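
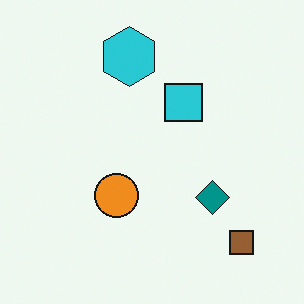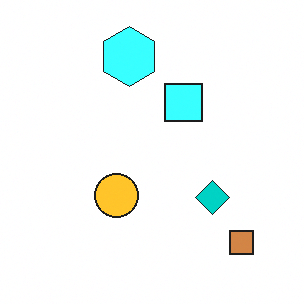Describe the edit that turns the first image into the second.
It was noticeably brightened.

Every pixel — background and shapes alike — is uniformly brightened.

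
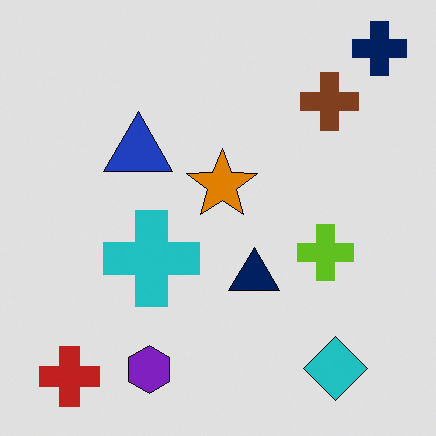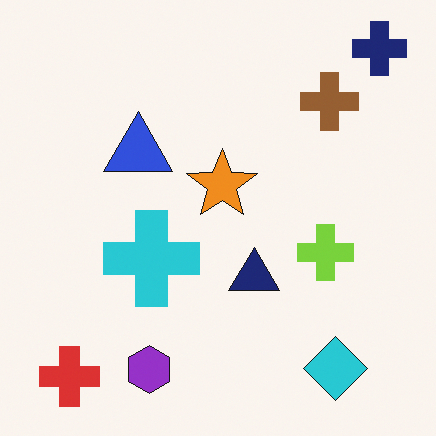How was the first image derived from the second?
The transformation is: moderately posterized.

Each flat color has snapped to a coarser quantized level — most visibly, the near-white background has dropped to a flat grey.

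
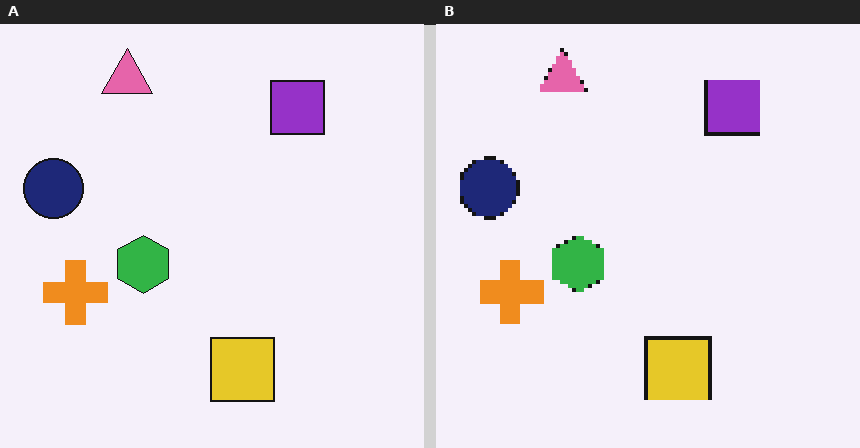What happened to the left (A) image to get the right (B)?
It was lightly pixelated (a mild mosaic effect).

Shapes are reduced to large square blocks; fine edges and outlines are lost — a downscale-then-upscale (mosaic) effect.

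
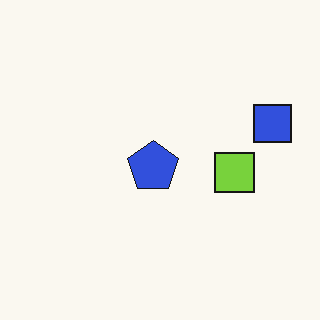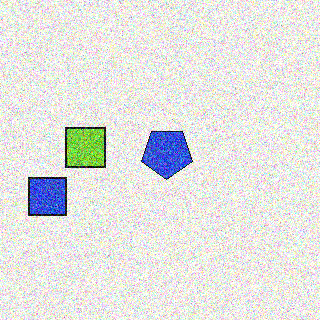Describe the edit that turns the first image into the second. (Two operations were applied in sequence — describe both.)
It was rotated 180°, then degraded with a thick layer of grain.

The blue square sits in the right of the first image and the left of the second — consistent with a whole-image 180° rotation. Random speckle covers the whole image, including the flat background.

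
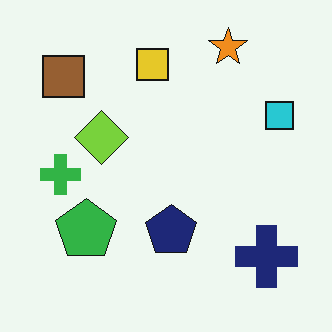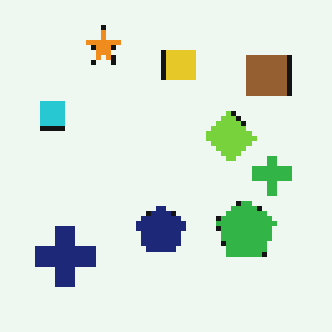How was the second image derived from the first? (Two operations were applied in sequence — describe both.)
The second image is the first flipped horizontally (left ↔ right), then lightly pixelated (a mild mosaic effect).

The cyan square is in the right of the first image and the left of the second — shapes on opposite sides of the vertical midline have swapped in a mirror flip. Shapes are reduced to large square blocks; fine edges and outlines are lost — a downscale-then-upscale (mosaic) effect.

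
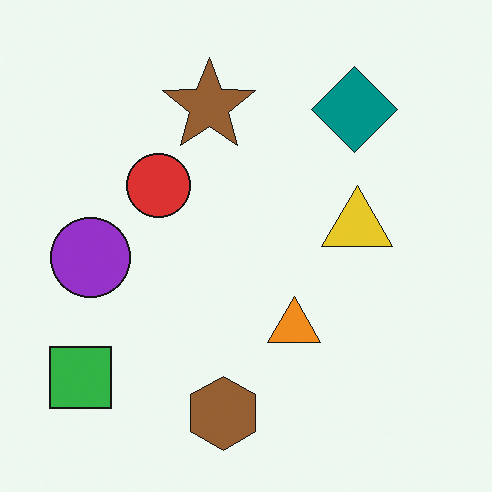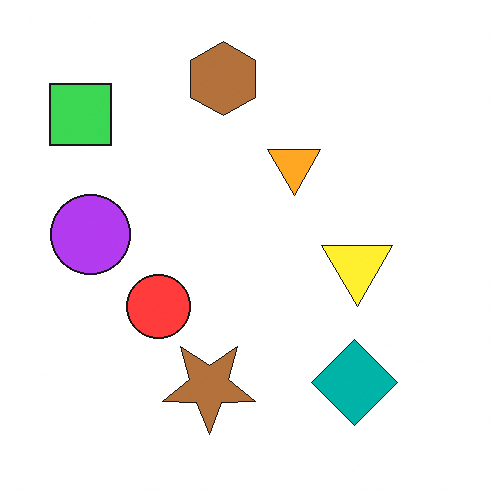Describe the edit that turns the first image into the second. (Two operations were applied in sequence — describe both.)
The transformation is: flipped vertically (top ↔ bottom), then brightened a little.

The brown hexagon is in the bottom of the first image and the top of the second — shapes on opposite sides of the horizontal midline have swapped in a mirror flip. Every pixel — background and shapes alike — is uniformly brightened.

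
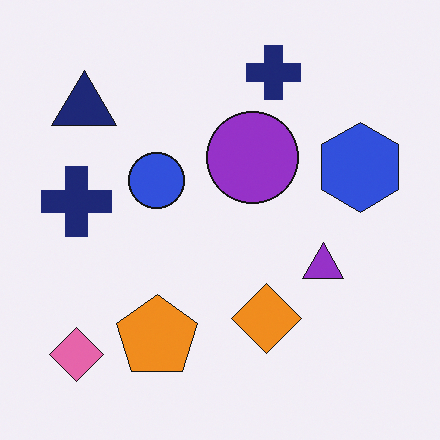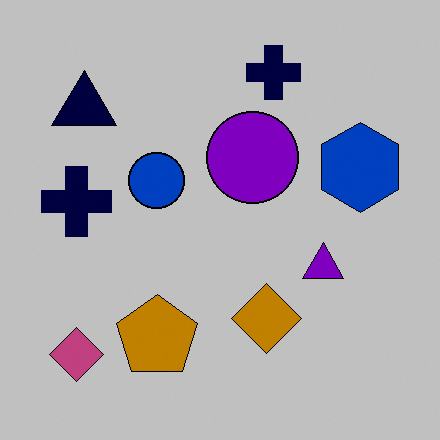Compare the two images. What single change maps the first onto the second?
Aggressively posterized.

Each flat color has snapped to a coarser quantized level — most visibly, the near-white background has dropped to a flat grey.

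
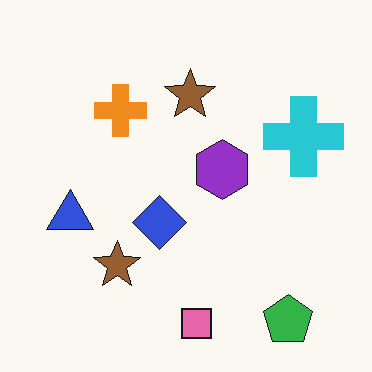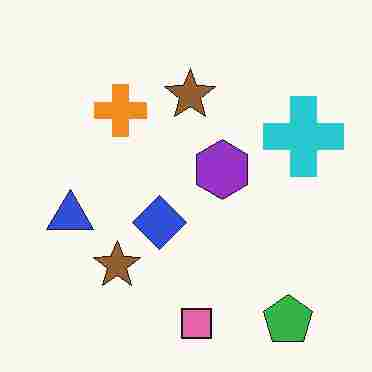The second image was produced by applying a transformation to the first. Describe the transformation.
This is the original image heavily JPEG-compressed with obvious blocking artifacts.

Blocky 8×8 compression artifacts appear around shape edges and the flat background shows ringing — characteristic JPEG degradation.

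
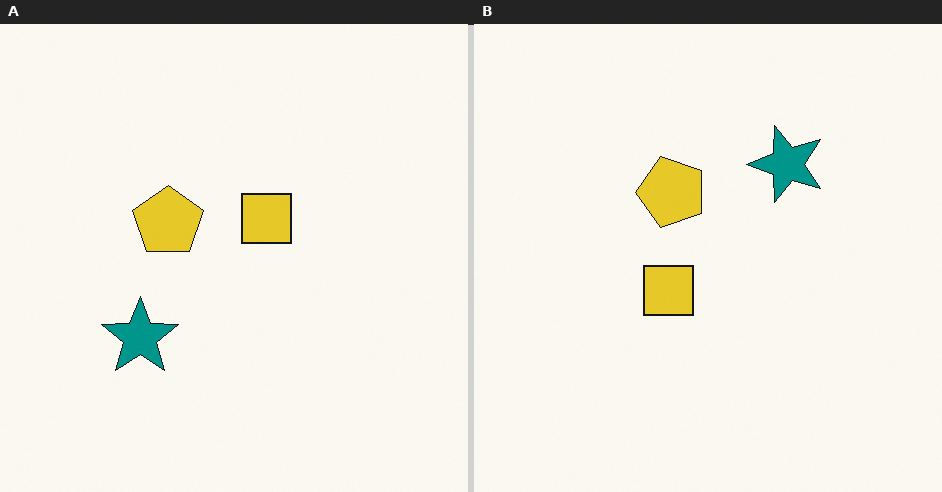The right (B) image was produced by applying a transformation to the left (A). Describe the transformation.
This is the original image transposed (reflected across the top-left ↔ bottom-right diagonal).

Shapes have swapped their row and column positions — what was in the top-right is now in the bottom-left — a diagonal reflection.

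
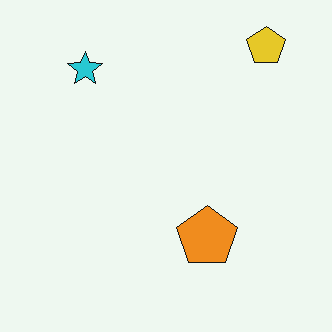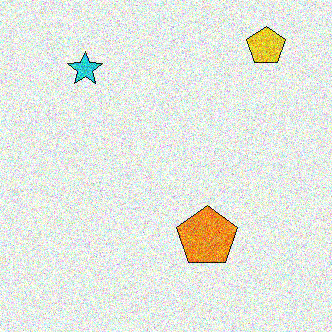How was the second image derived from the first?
This is the original image degraded with a thick layer of grain.

Random speckle covers the whole image, including the flat background.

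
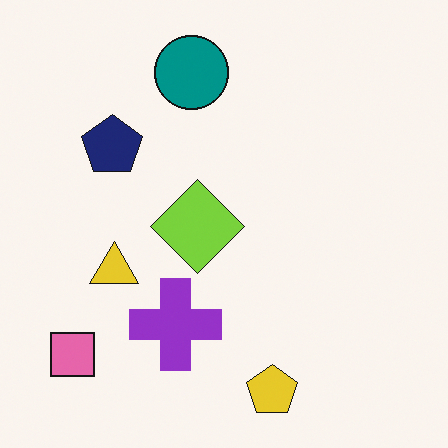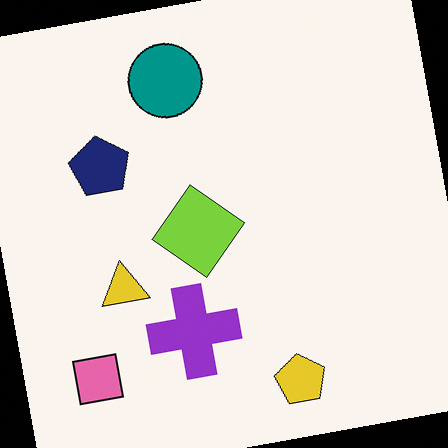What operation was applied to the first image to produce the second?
The image was rotated counter-clockwise by a small amount.

Every shape is tilted by the same angle and the image corners show triangular fill wedges — a whole-image rotation by a non-right angle.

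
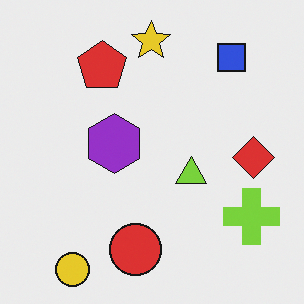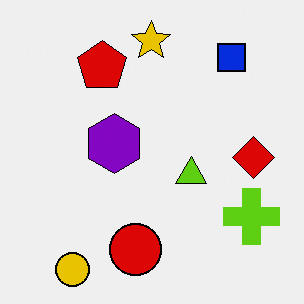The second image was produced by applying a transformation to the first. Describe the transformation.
The transformation is: given slightly increased contrast.

Tones are pushed away from mid-grey across the whole image — a global contrast change.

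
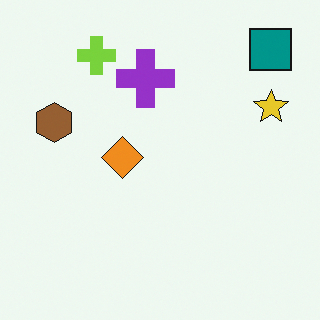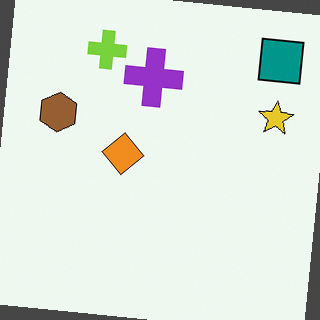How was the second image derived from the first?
It was rotated clockwise by a small amount.

Every shape is tilted by the same angle and the image corners show triangular fill wedges — a whole-image rotation by a non-right angle.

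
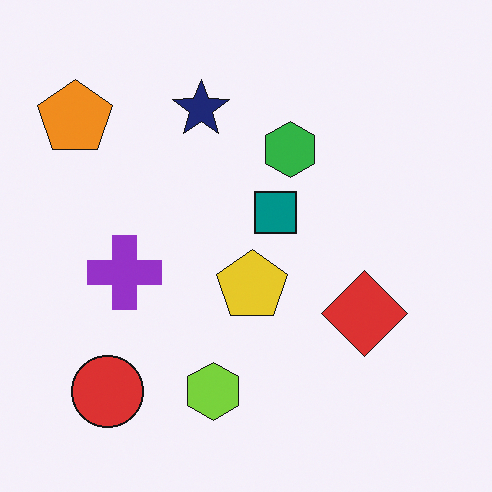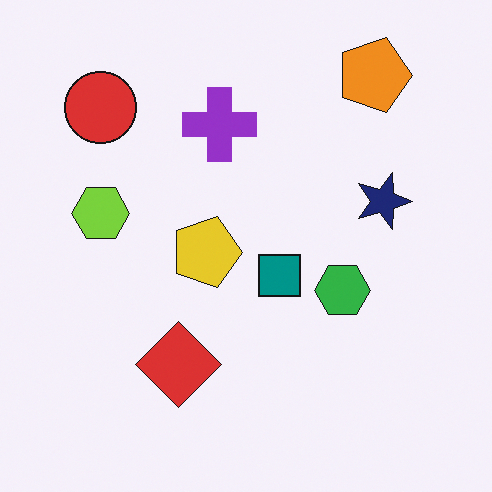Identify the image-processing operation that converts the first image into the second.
The transformation is: rotated 90° clockwise.

The orange pentagon sits in the top-left of the first image and the top-right of the second — consistent with a whole-image 90° clockwise rotation.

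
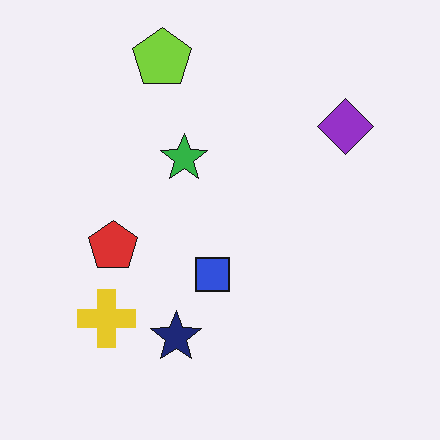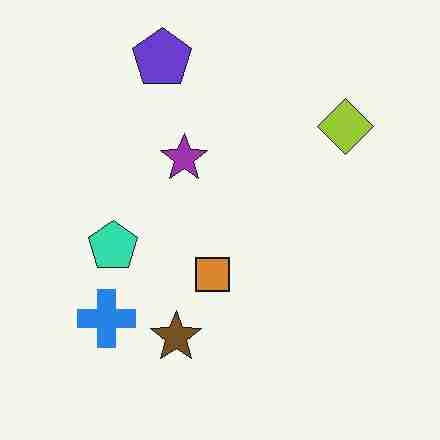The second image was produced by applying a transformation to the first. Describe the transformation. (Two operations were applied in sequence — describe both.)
This is the original image hue-shifted through roughly half the color wheel, then degraded with heavy JPEG compression.

Every shape's color has rotated by the same amount around the hue wheel — a uniform hue shift. Blocky 8×8 compression artifacts appear around shape edges and the flat background shows ringing — characteristic JPEG degradation.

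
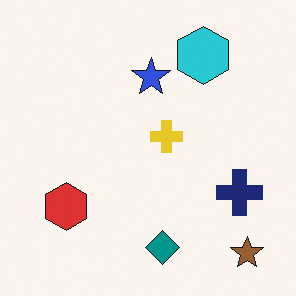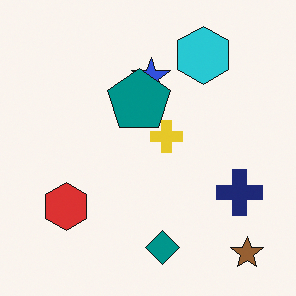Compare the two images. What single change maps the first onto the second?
The image was overlaid with an additional teal pentagon.

A teal pentagon appears in the second image that is absent from the first.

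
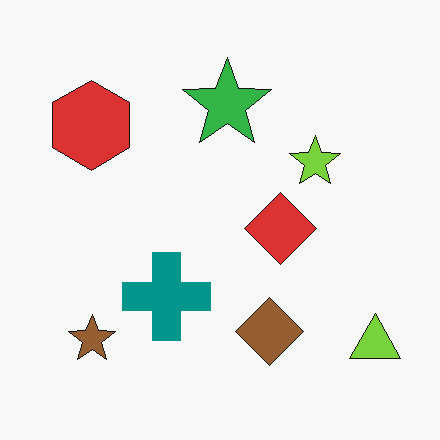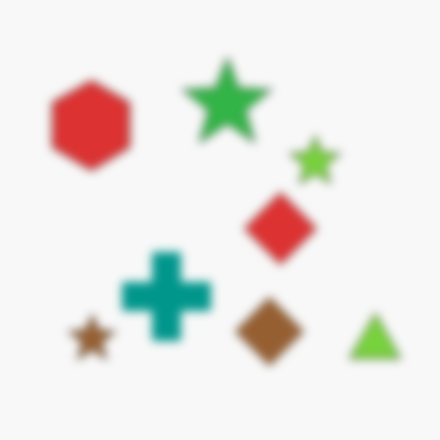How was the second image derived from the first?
The transformation is: noticeably gaussian-blurred.

Shape edges and outlines are uniformly softened across the whole image.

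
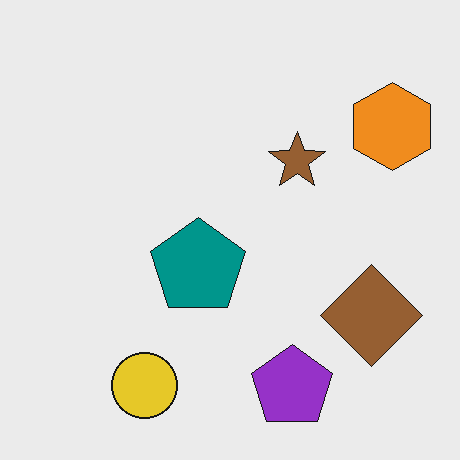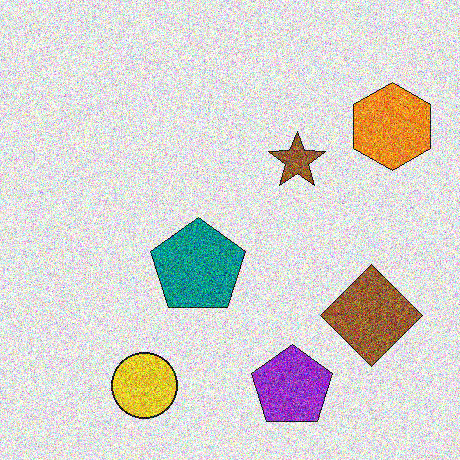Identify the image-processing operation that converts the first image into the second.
Degraded with strong gaussian noise.

Random speckle covers the whole image, including the flat background.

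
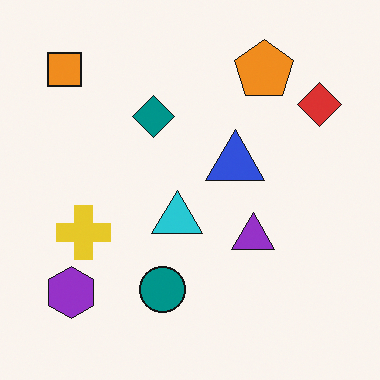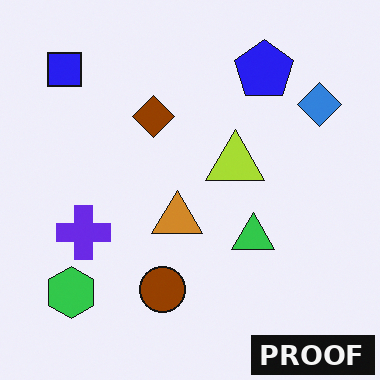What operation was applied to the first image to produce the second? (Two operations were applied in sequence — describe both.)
This is the original image hue-shifted by a large amount, then watermarked with the text "PROOF" in the lower-right corner.

Every shape's color has rotated by the same amount around the hue wheel — a uniform hue shift. A dark label reading "PROOF" appears in the lower-right corner.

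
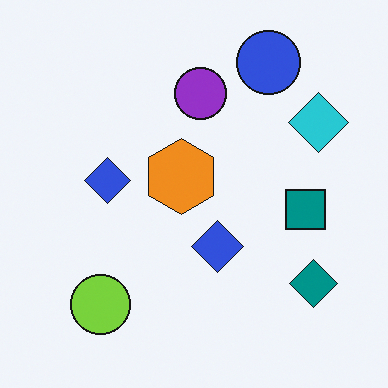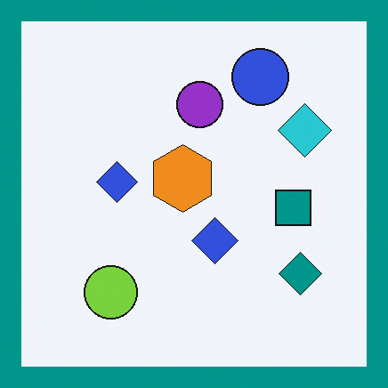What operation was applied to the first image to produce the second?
It was framed with a teal border.

A solid teal frame runs around the edge of the second image, with the content slightly shrunk inside it.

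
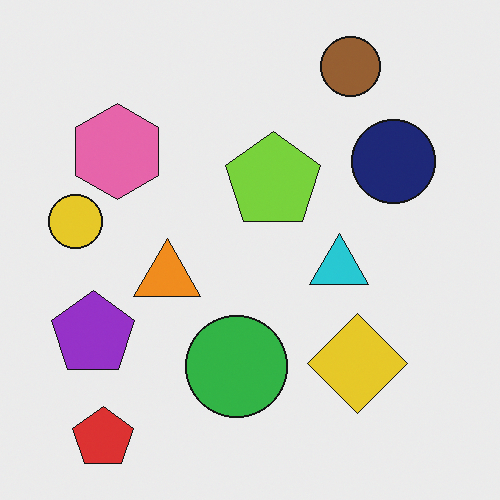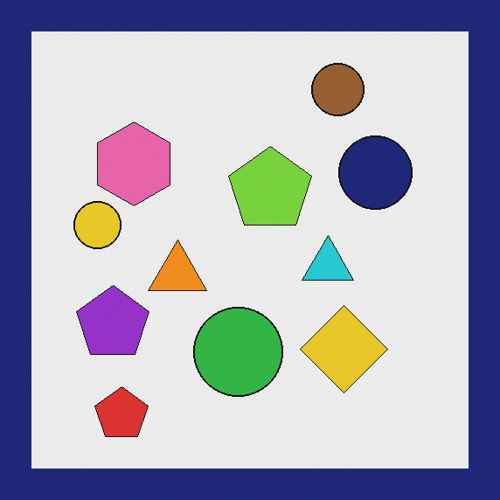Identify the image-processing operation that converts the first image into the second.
The transformation is: framed with a navy border.

A solid navy frame runs around the edge of the second image, with the content slightly shrunk inside it.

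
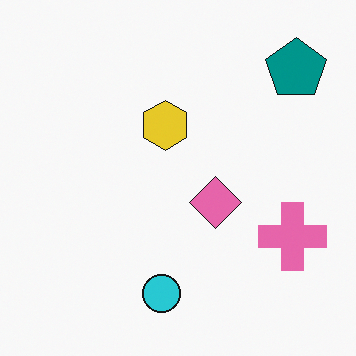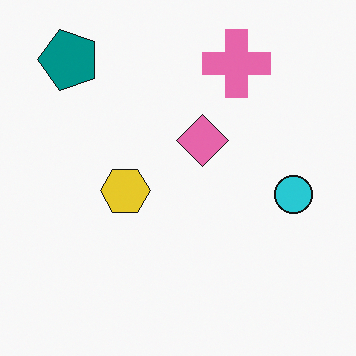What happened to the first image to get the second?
It was rotated 90° counter-clockwise.

The teal pentagon sits in the top-right of the first image and the top-left of the second — consistent with a whole-image 90° counter-clockwise rotation.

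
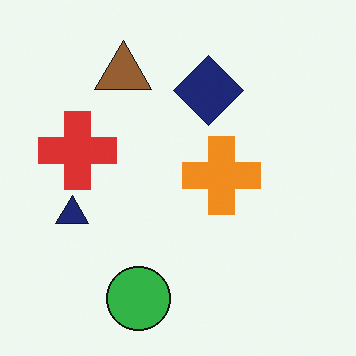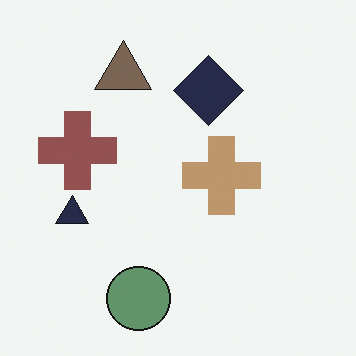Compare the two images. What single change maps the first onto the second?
The image was heavily desaturated.

All colors are more muted and greyish — a global saturation change.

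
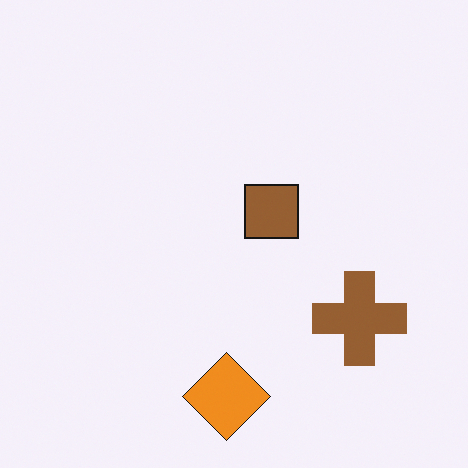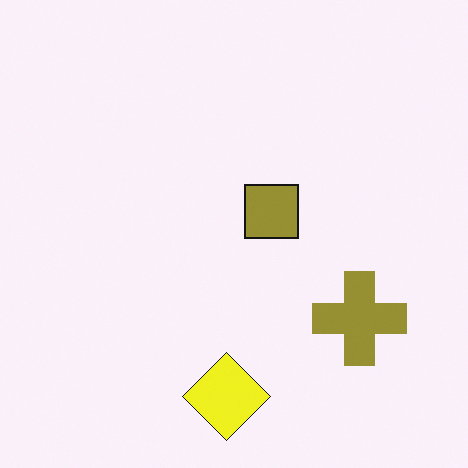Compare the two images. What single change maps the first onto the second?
It was hue-shifted slightly.

Every shape's color has rotated by the same amount around the hue wheel — a uniform hue shift.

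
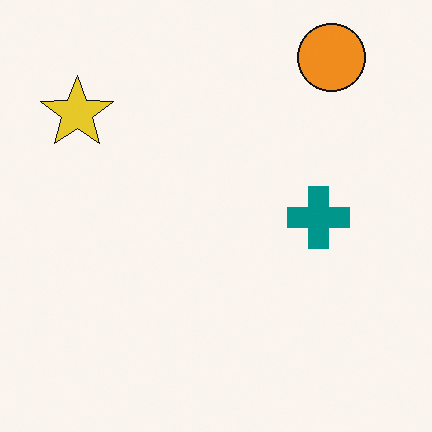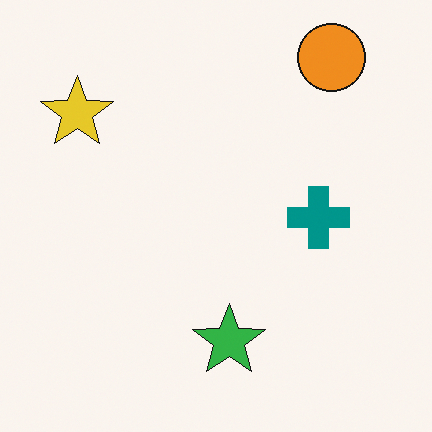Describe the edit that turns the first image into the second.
The second image is the first overlaid with an additional green star.

A green star appears in the second image that is absent from the first.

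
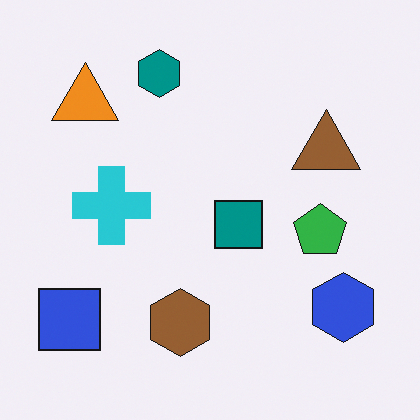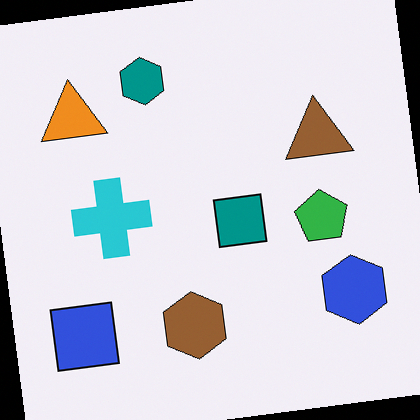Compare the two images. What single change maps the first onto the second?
The image was rotated counter-clockwise by a small amount.

Every shape is tilted by the same angle and the image corners show triangular fill wedges — a whole-image rotation by a non-right angle.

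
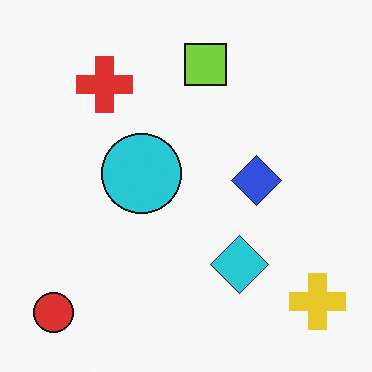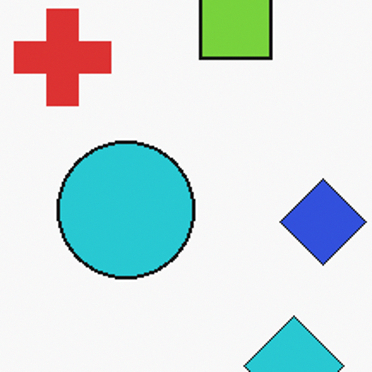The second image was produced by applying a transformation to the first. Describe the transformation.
The transformation is: cropped tightly and scaled back up.

The visible shapes are larger and the field of view is narrower; shapes near the original edges may be partly or wholly outside the frame — a crop-and-rescale.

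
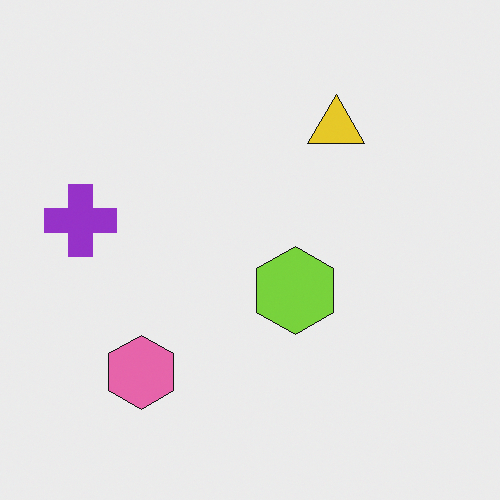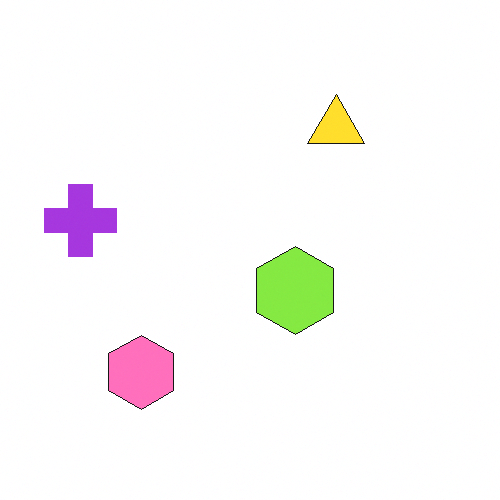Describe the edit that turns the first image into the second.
Brightened a little.

Every pixel — background and shapes alike — is uniformly brightened.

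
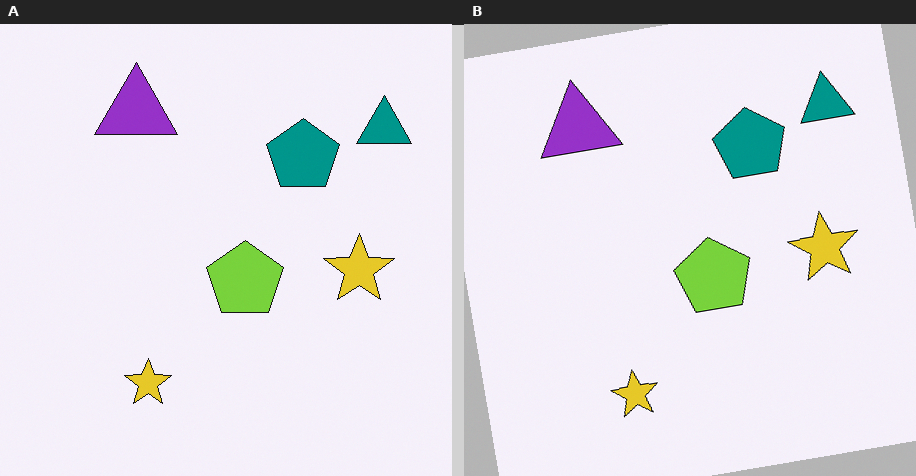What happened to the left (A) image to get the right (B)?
This is the original image rotated counter-clockwise by a small amount.

Every shape is tilted by the same angle and the image corners show triangular fill wedges — a whole-image rotation by a non-right angle.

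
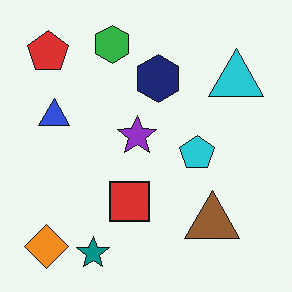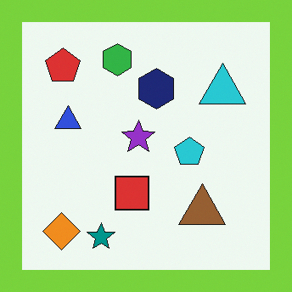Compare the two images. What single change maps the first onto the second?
This is the original image framed with a lime border.

A solid lime frame runs around the edge of the second image, with the content slightly shrunk inside it.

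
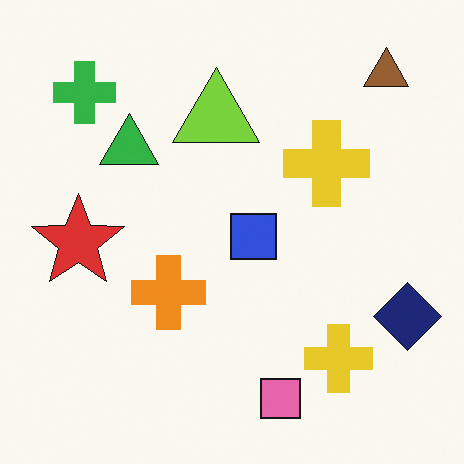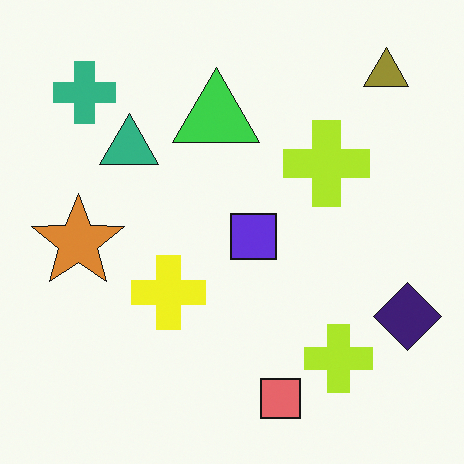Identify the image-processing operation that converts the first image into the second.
The second image is the first hue-shifted by a small amount.

Every shape's color has rotated by the same amount around the hue wheel — a uniform hue shift.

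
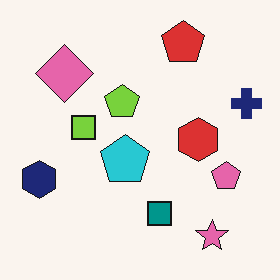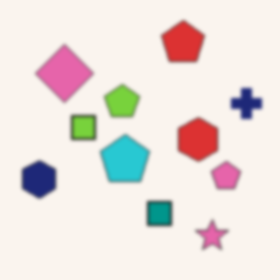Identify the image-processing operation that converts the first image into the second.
This is the original image slightly softened.

Shape edges and outlines are uniformly softened across the whole image.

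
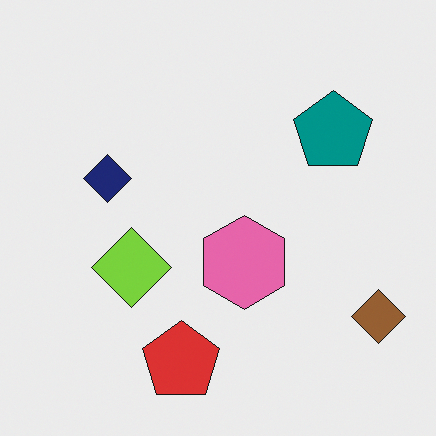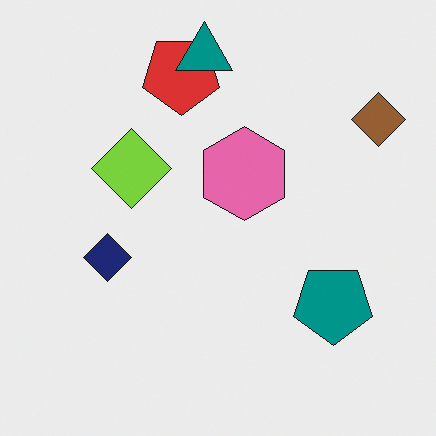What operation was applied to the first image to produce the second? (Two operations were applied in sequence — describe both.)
Flipped vertically (top ↔ bottom), then overlaid with an additional teal triangle.

The red pentagon is in the bottom of the first image and the top of the second — shapes on opposite sides of the horizontal midline have swapped in a mirror flip. A teal triangle appears in the second image that is absent from the first.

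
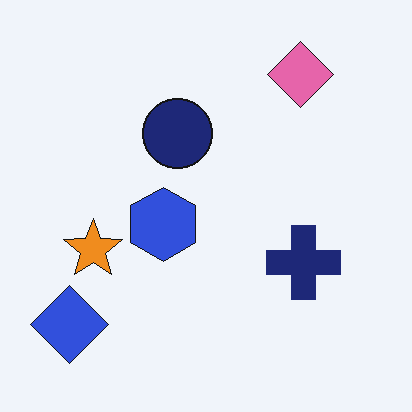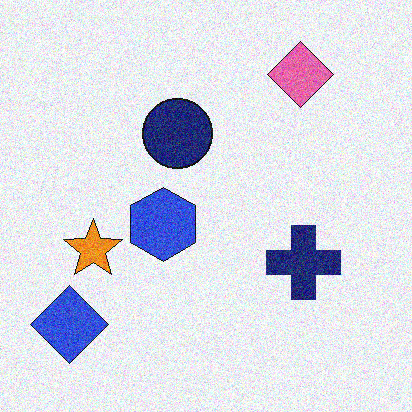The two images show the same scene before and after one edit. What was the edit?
Degraded with visible gaussian noise.

Random speckle covers the whole image, including the flat background.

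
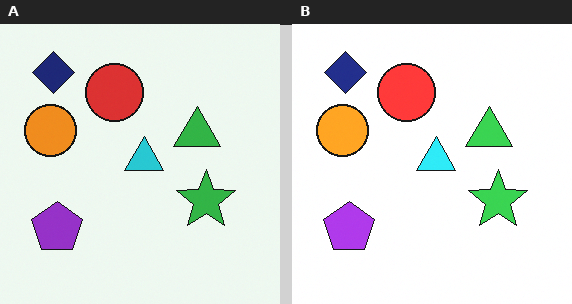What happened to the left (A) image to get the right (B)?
It was slightly brightened.

Every pixel — background and shapes alike — is uniformly brightened.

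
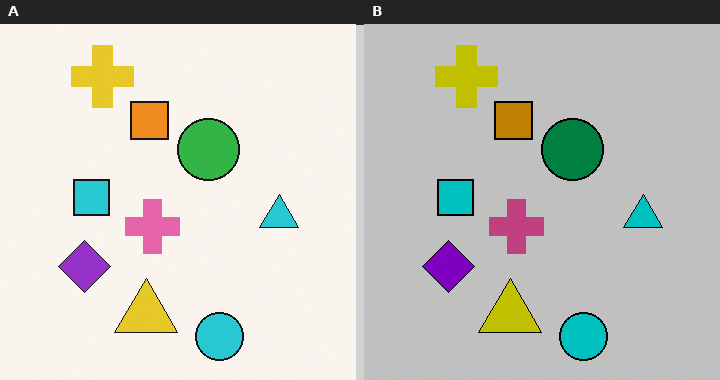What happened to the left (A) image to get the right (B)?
The image was heavily posterized to just a handful of flat colors.

Each flat color has snapped to a coarser quantized level — most visibly, the near-white background has dropped to a flat grey.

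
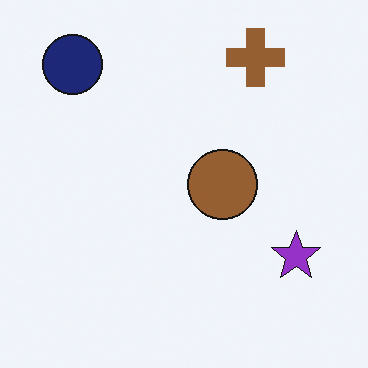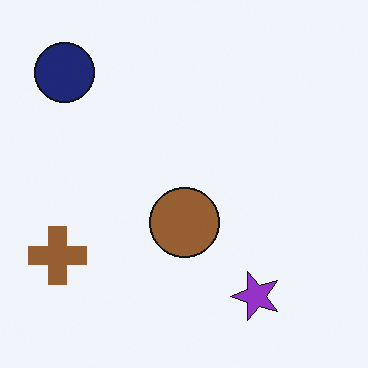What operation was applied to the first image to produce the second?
The transformation is: transposed (reflected across the top-left ↔ bottom-right diagonal).

Shapes have swapped their row and column positions — what was in the top-right is now in the bottom-left — a diagonal reflection.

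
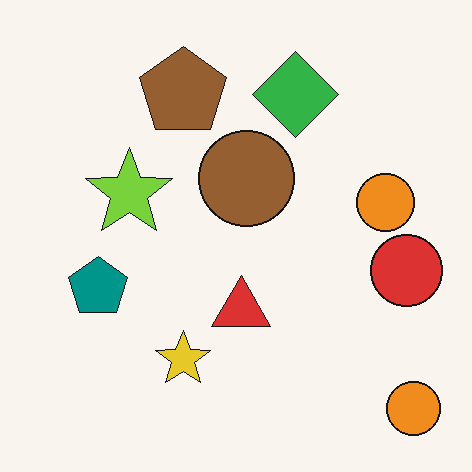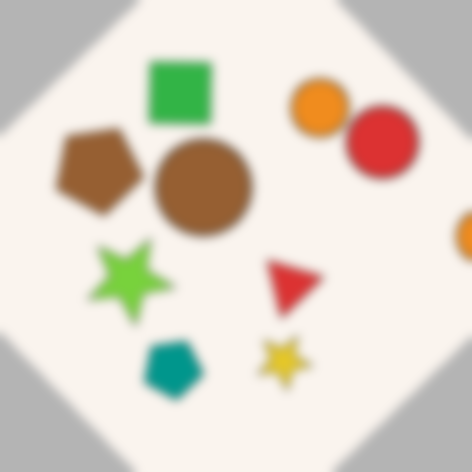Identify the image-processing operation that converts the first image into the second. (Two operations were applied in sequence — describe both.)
It was rotated counter-clockwise by a large amount — several tens of degrees, then heavily blurred.

Every shape is tilted by the same angle and the image corners show triangular fill wedges — a whole-image rotation by a non-right angle. Shape edges and outlines are uniformly softened across the whole image.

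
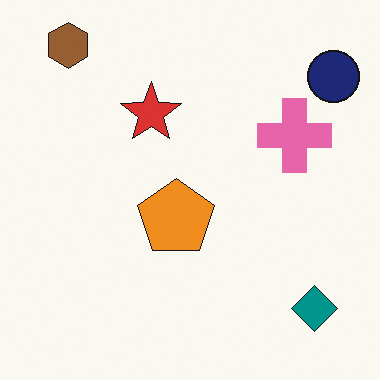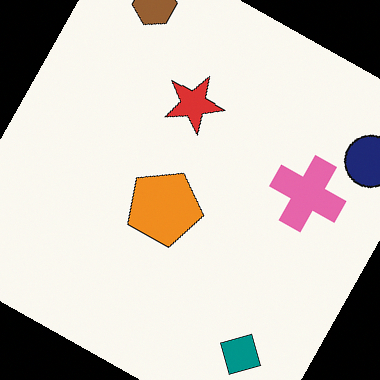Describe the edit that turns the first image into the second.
It was rotated clockwise by a moderate amount.

Every shape is tilted by the same angle and the image corners show triangular fill wedges — a whole-image rotation by a non-right angle.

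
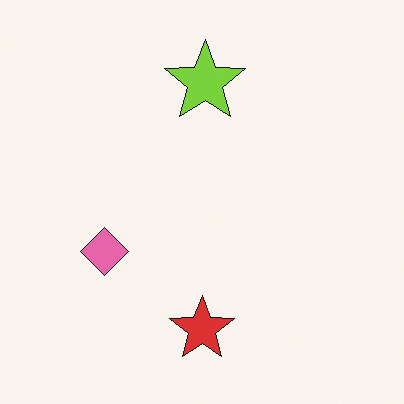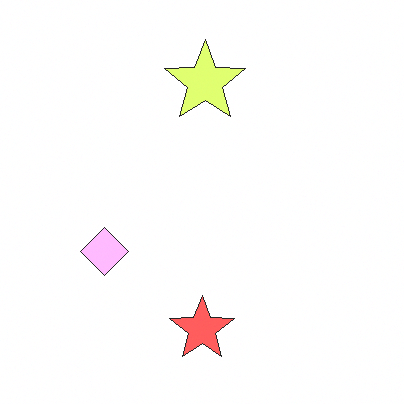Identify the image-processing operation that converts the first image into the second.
It was brightened a lot.

Every pixel — background and shapes alike — is uniformly brightened.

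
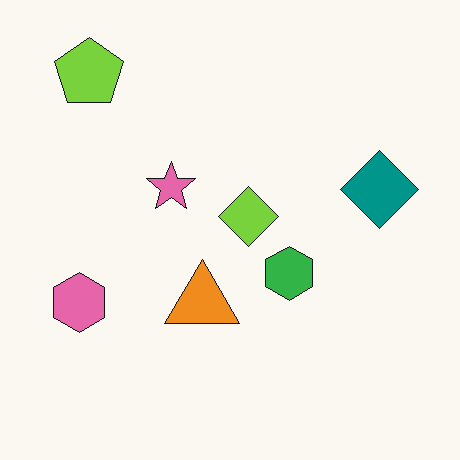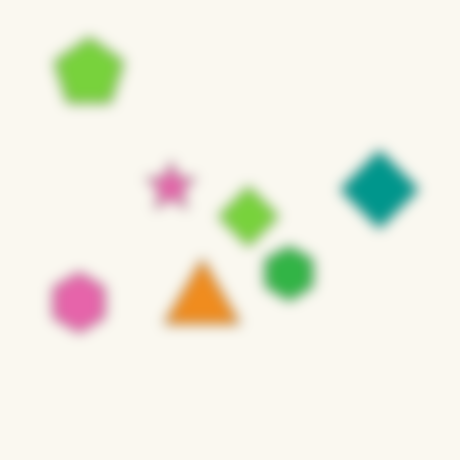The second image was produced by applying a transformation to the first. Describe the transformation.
This is the original image strongly gaussian-blurred.

Shape edges and outlines are uniformly softened across the whole image.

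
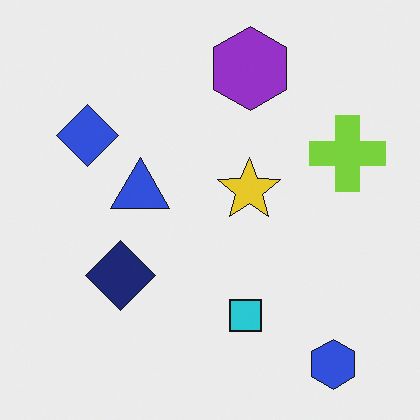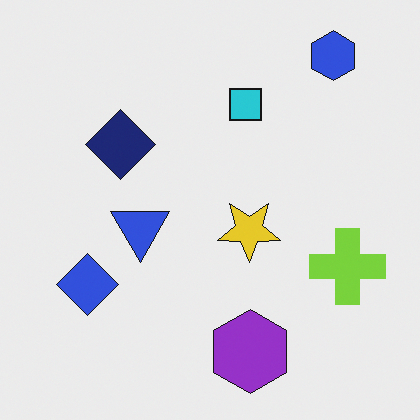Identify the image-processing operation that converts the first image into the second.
This is the original image flipped vertically (top ↔ bottom).

The blue hexagon is in the bottom-right of the first image and the top-right of the second — shapes on opposite sides of the horizontal midline have swapped in a mirror flip.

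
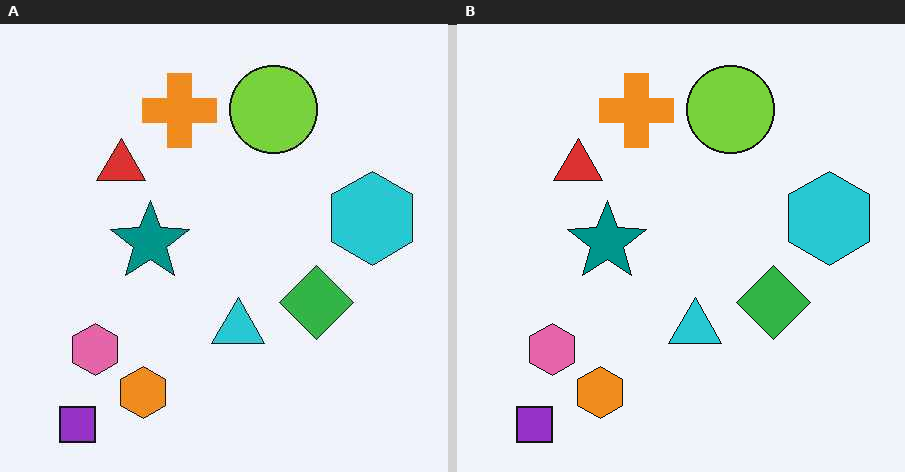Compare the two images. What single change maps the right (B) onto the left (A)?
The image was JPEG-compressed with visible artifacts.

Blocky 8×8 compression artifacts appear around shape edges and the flat background shows ringing — characteristic JPEG degradation.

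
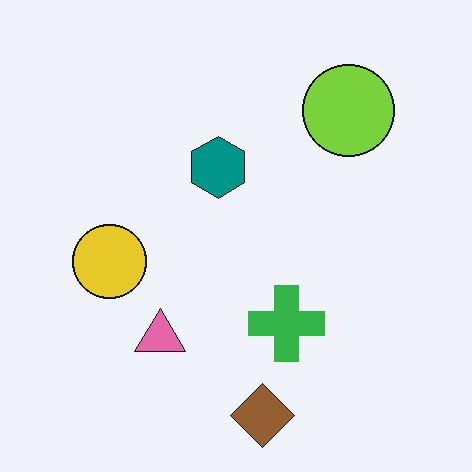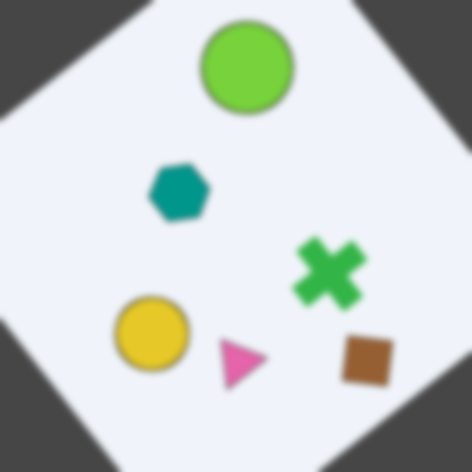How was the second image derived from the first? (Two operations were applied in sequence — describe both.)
The transformation is: rotated counter-clockwise by a large amount — several tens of degrees, then moderately blurred.

Every shape is tilted by the same angle and the image corners show triangular fill wedges — a whole-image rotation by a non-right angle. Shape edges and outlines are uniformly softened across the whole image.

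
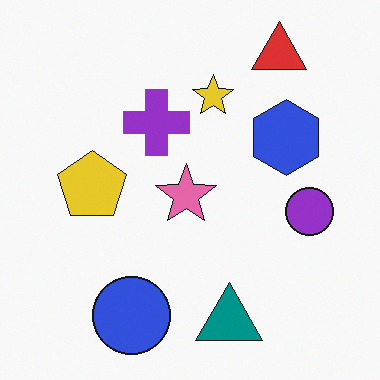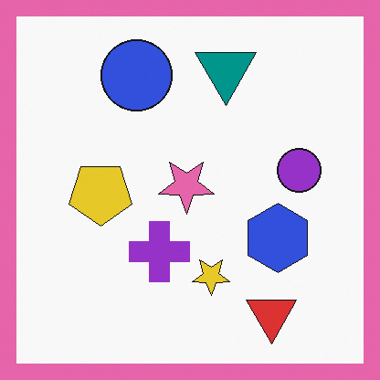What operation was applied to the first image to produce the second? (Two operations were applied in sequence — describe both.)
The image was flipped vertically (top ↔ bottom), then framed with a pink border.

The red triangle is in the top-right of the first image and the bottom-right of the second — shapes on opposite sides of the horizontal midline have swapped in a mirror flip. A solid pink frame runs around the edge of the second image, with the content slightly shrunk inside it.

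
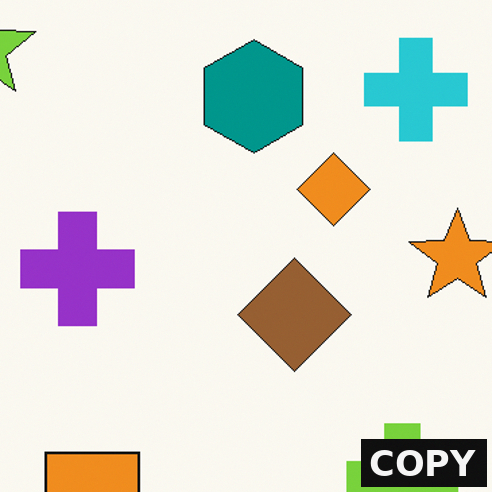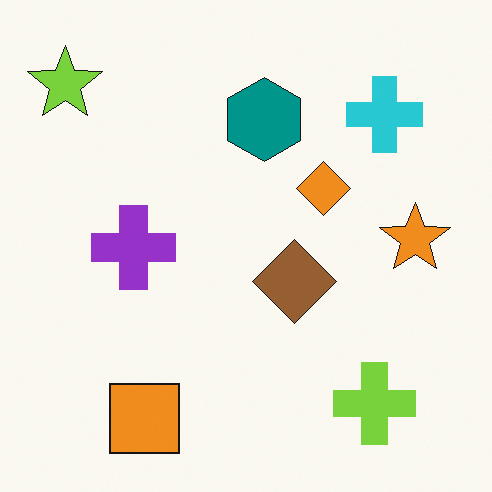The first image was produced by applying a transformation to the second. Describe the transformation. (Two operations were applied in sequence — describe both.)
The image was cropped to a modestly smaller region and rescaled, then watermarked with the text "COPY" in the lower-right corner.

The visible shapes are larger and the field of view is narrower; shapes near the original edges may be partly or wholly outside the frame — a crop-and-rescale. A dark label reading "COPY" appears in the lower-right corner.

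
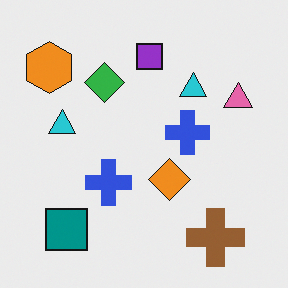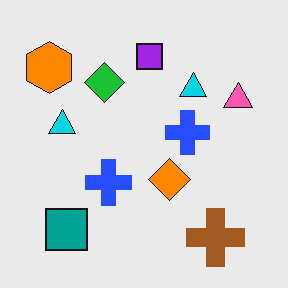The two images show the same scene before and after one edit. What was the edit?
Slightly oversaturated.

All colors are more vivid — a global saturation change.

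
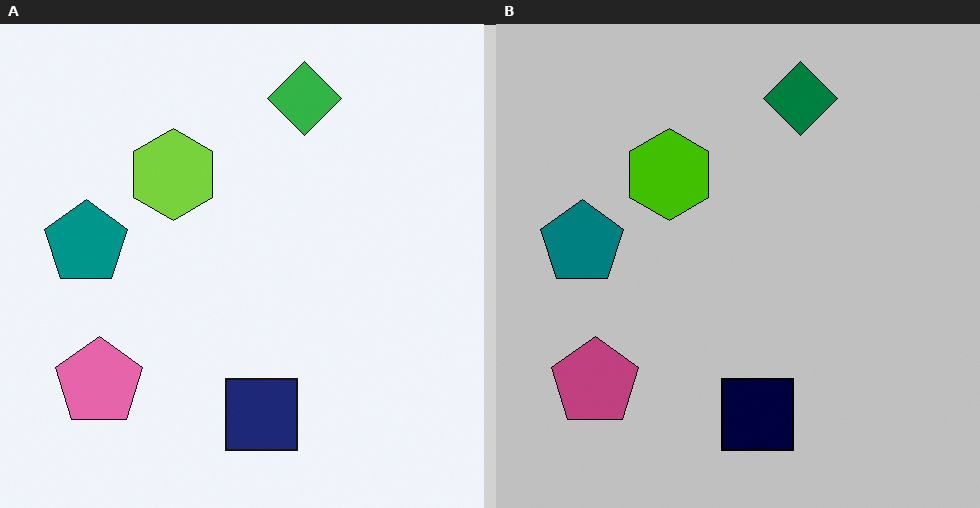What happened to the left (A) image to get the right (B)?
The transformation is: aggressively posterized.

Each flat color has snapped to a coarser quantized level — most visibly, the near-white background has dropped to a flat grey.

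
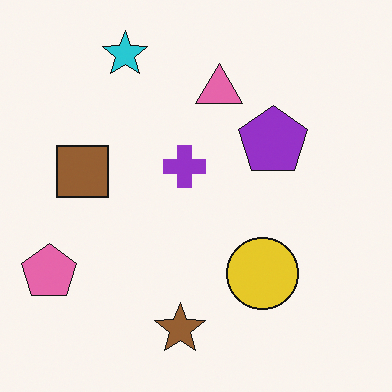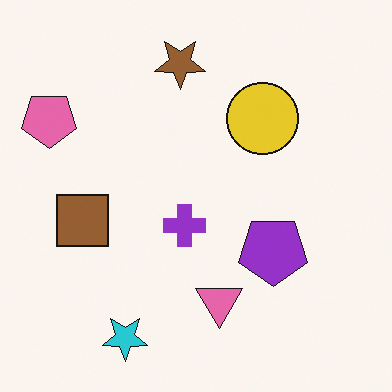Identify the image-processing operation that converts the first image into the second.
The transformation is: flipped vertically (top ↔ bottom).

The cyan star is in the top-left of the first image and the bottom-left of the second — shapes on opposite sides of the horizontal midline have swapped in a mirror flip.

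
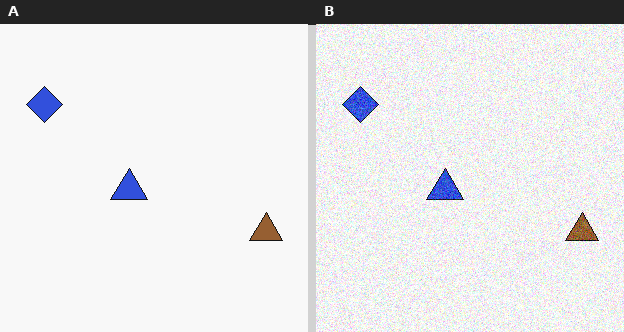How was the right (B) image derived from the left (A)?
The image was degraded with moderate additive noise.

Random speckle covers the whole image, including the flat background.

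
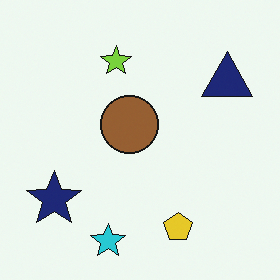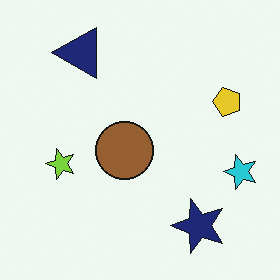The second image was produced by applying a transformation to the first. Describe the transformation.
The image was rotated 90° counter-clockwise.

The cyan star sits in the bottom of the first image and the right of the second — consistent with a whole-image 90° counter-clockwise rotation.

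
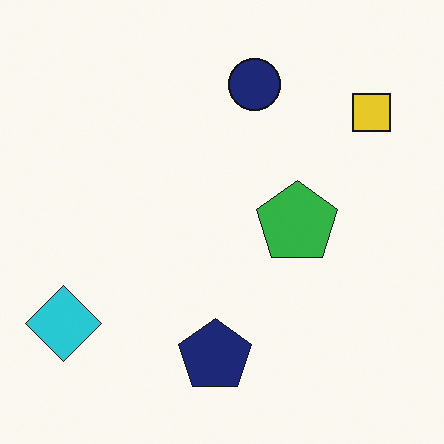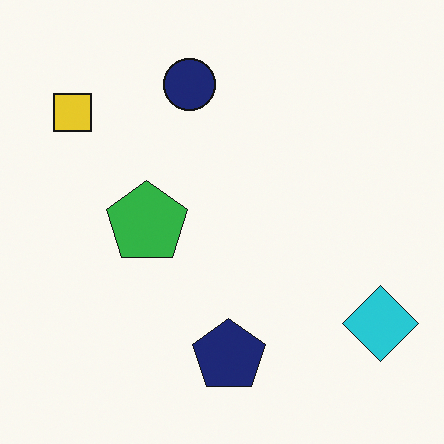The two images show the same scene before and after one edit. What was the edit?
This is the original image flipped horizontally (left ↔ right).

The cyan diamond is in the bottom-left of the first image and the bottom-right of the second — shapes on opposite sides of the vertical midline have swapped in a mirror flip.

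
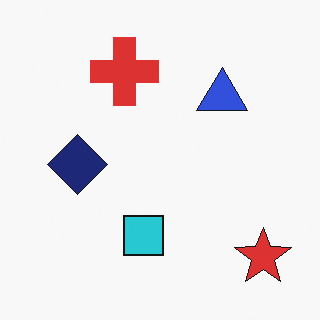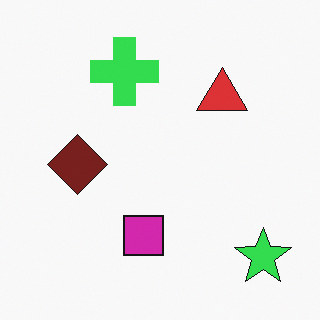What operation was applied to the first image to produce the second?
Hue-shifted noticeably.

Every shape's color has rotated by the same amount around the hue wheel — a uniform hue shift.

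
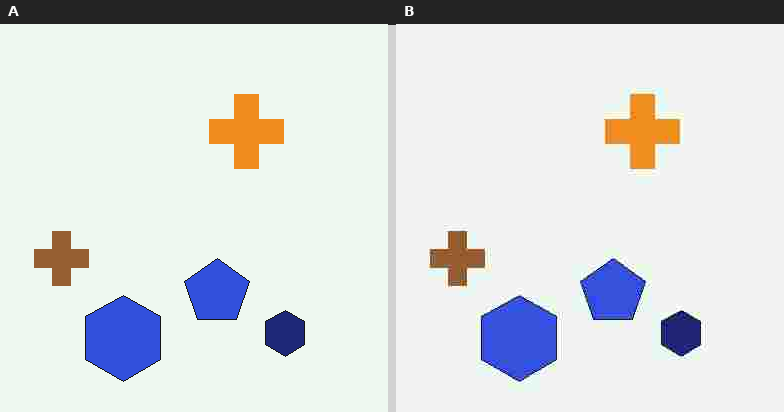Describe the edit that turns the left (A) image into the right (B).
The transformation is: degraded with heavy JPEG compression.

Blocky 8×8 compression artifacts appear around shape edges and the flat background shows ringing — characteristic JPEG degradation.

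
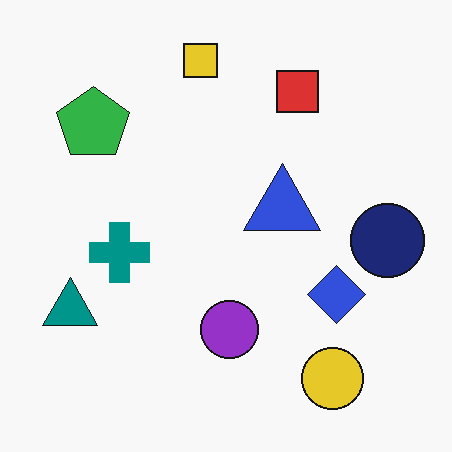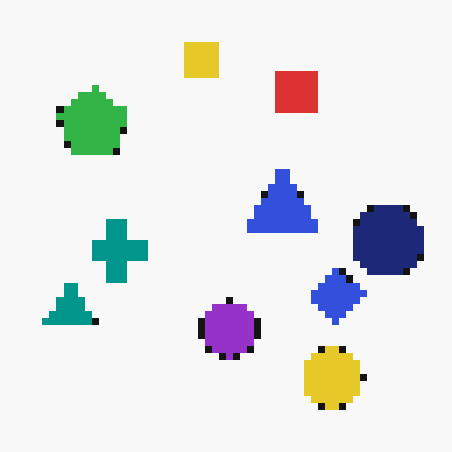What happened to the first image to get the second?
This is the original image moderately pixelated.

Shapes are reduced to large square blocks; fine edges and outlines are lost — a downscale-then-upscale (mosaic) effect.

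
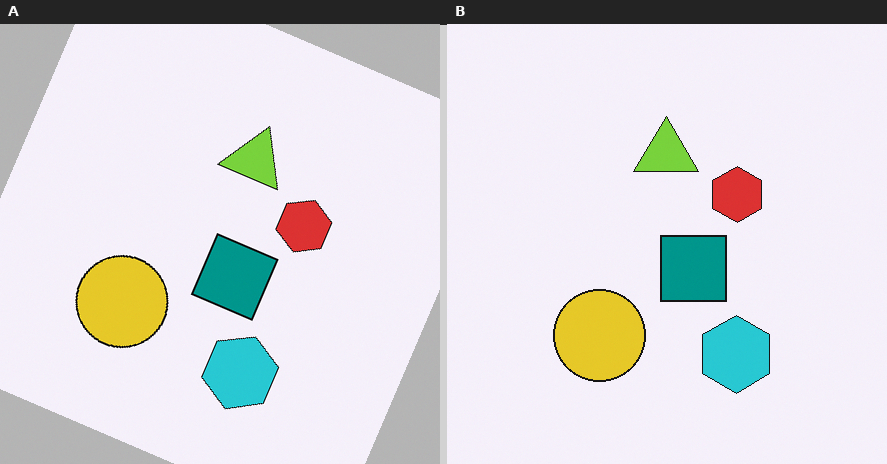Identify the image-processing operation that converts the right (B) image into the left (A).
The image was rotated clockwise by a moderate amount.

Every shape is tilted by the same angle and the image corners show triangular fill wedges — a whole-image rotation by a non-right angle.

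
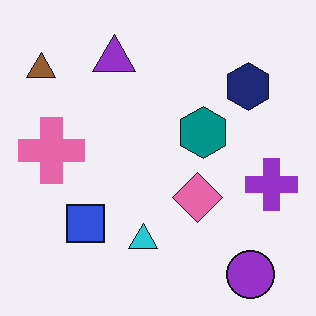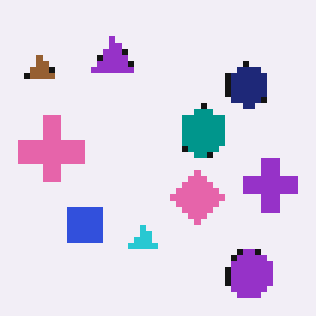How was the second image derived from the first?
This is the original image moderately pixelated.

Shapes are reduced to large square blocks; fine edges and outlines are lost — a downscale-then-upscale (mosaic) effect.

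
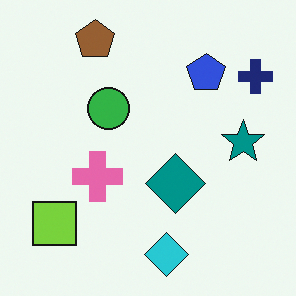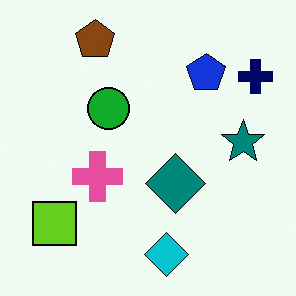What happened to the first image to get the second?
This is the original image given slightly increased contrast.

Tones are pushed away from mid-grey across the whole image — a global contrast change.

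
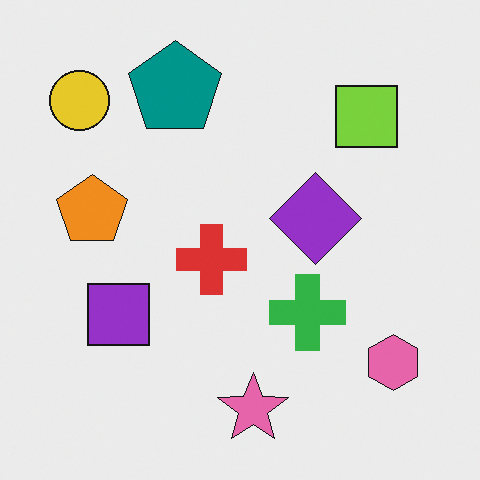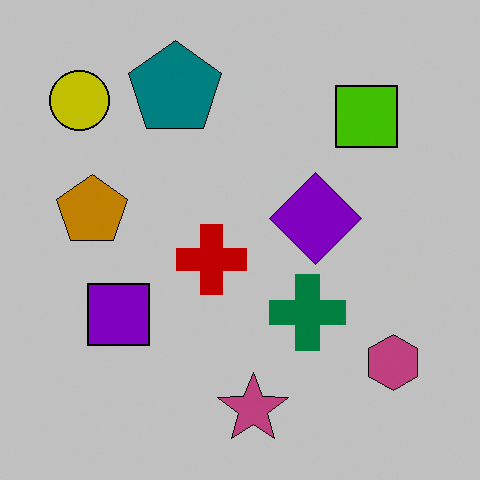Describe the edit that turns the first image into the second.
The second image is the first heavily posterized to just a handful of flat colors.

Each flat color has snapped to a coarser quantized level — most visibly, the near-white background has dropped to a flat grey.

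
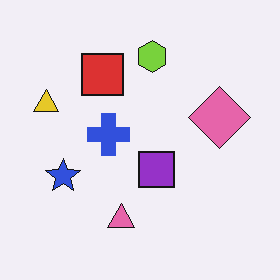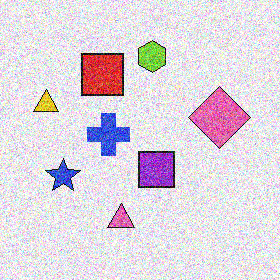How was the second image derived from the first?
The image was degraded with strong gaussian noise.

Random speckle covers the whole image, including the flat background.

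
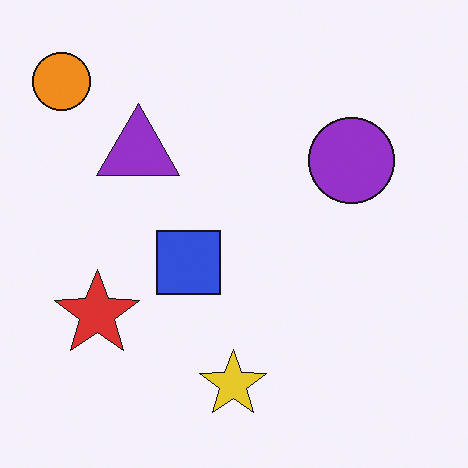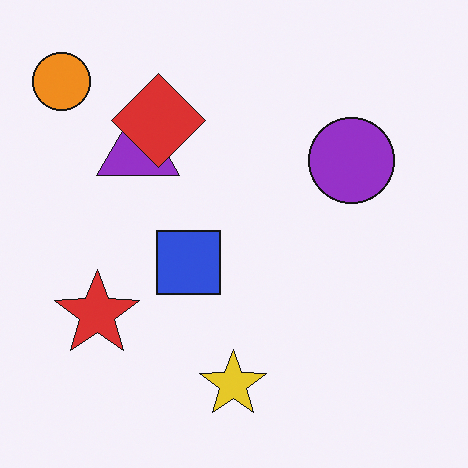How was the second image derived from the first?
The second image is the first overlaid with an additional red diamond.

A red diamond appears in the second image that is absent from the first.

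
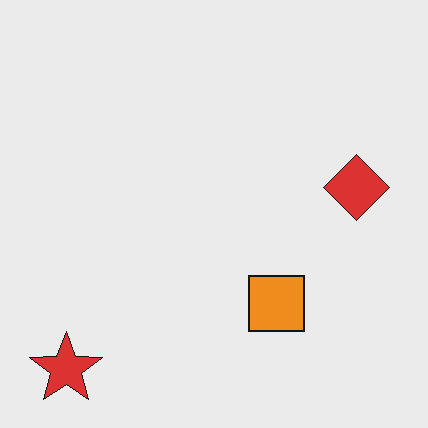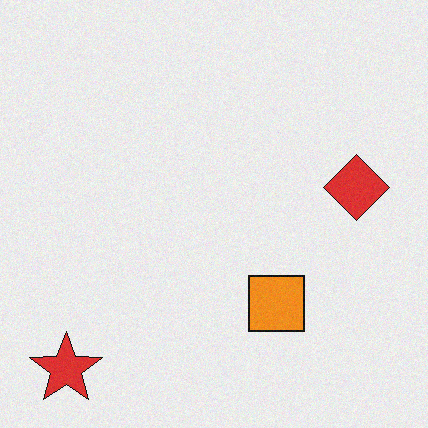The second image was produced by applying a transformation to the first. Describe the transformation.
It was degraded with light additive noise.

Random speckle covers the whole image, including the flat background.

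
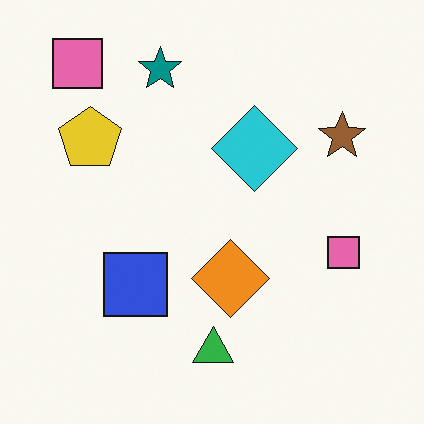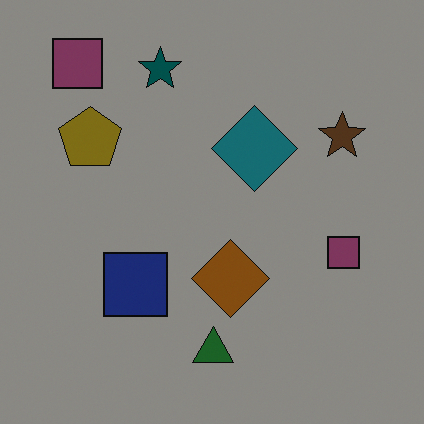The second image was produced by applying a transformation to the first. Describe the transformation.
This is the original image substantially darkened.

Every pixel — background and shapes alike — is uniformly darkened.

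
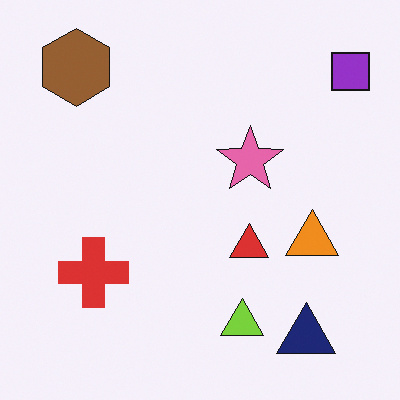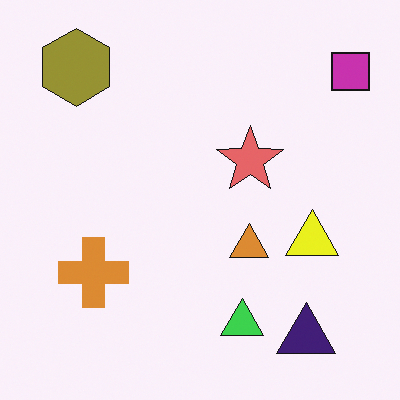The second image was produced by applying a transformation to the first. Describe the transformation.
Hue-shifted slightly.

Every shape's color has rotated by the same amount around the hue wheel — a uniform hue shift.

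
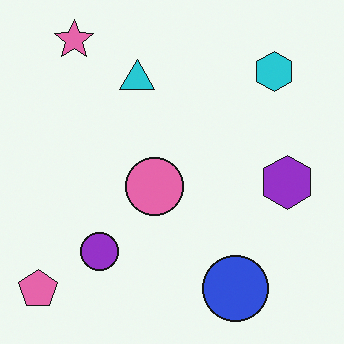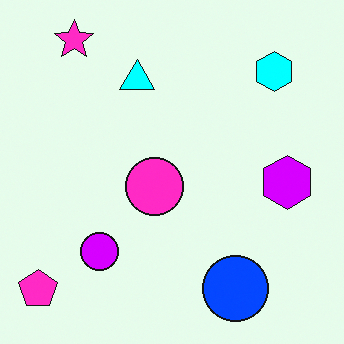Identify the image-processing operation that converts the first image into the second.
This is the original image heavily oversaturated.

All colors are more vivid — a global saturation change.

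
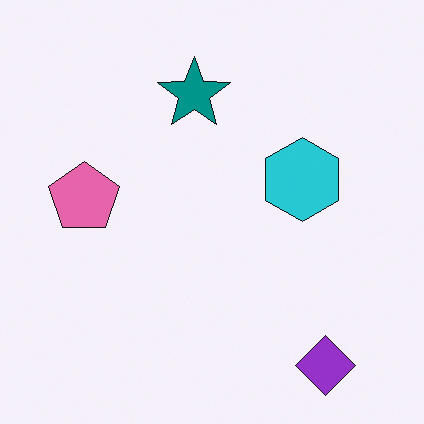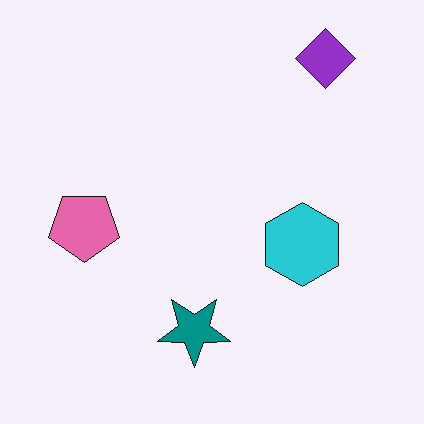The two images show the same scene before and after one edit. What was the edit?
It was flipped vertically (top ↔ bottom).

The purple diamond is in the bottom-right of the first image and the top-right of the second — shapes on opposite sides of the horizontal midline have swapped in a mirror flip.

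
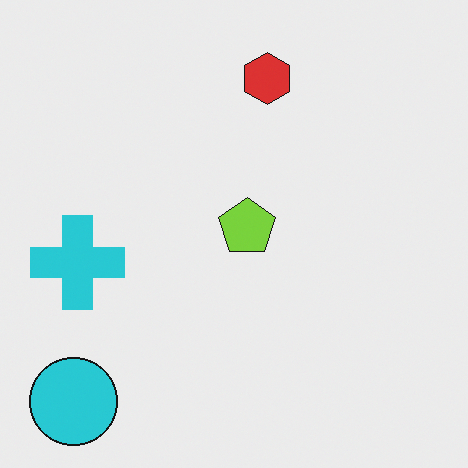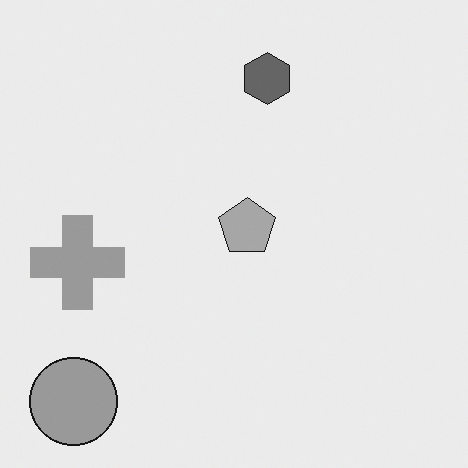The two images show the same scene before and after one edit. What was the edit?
The image was converted to grayscale.

All color is removed — every shape is now a shade of grey.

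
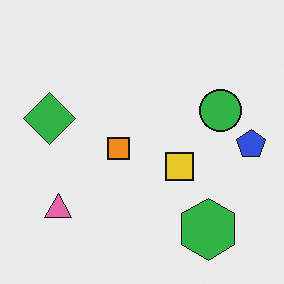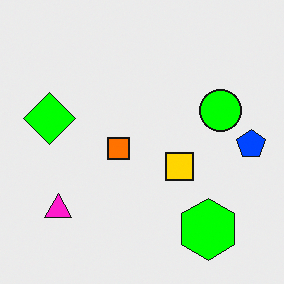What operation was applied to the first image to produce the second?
The image was made much more vivid (saturation change).

All colors are more vivid — a global saturation change.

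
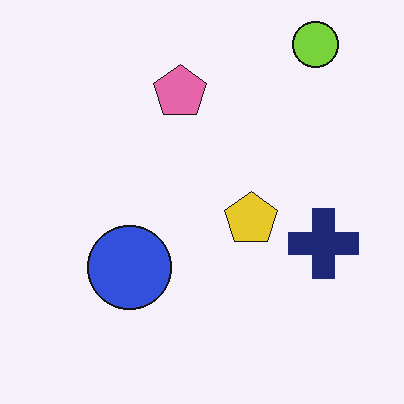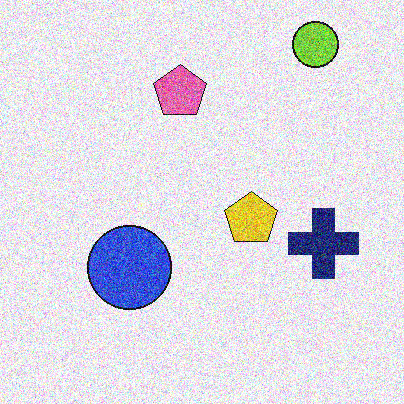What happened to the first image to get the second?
It was degraded with heavy additive noise.

Random speckle covers the whole image, including the flat background.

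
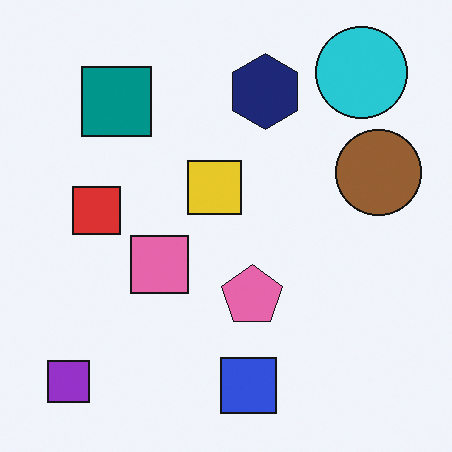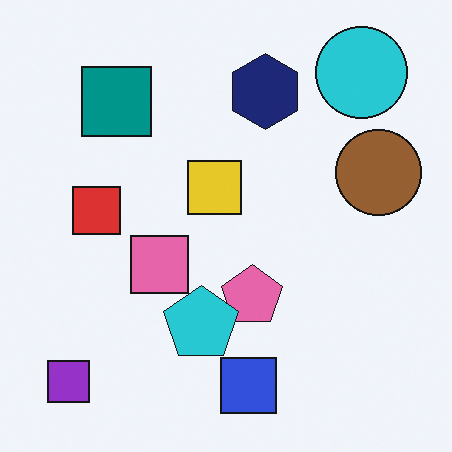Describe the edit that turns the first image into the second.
The second image is the first overlaid with an additional cyan pentagon.

A cyan pentagon appears in the second image that is absent from the first.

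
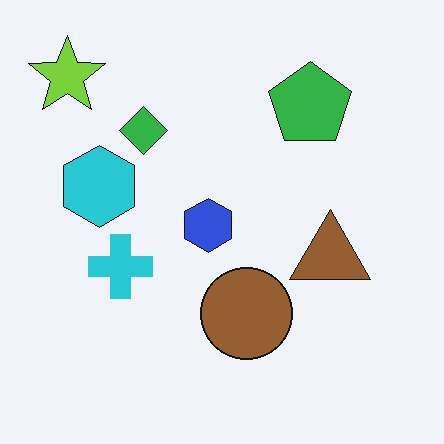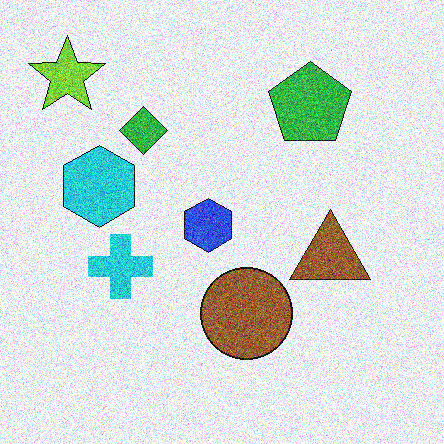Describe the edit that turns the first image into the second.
It was degraded with strong gaussian noise.

Random speckle covers the whole image, including the flat background.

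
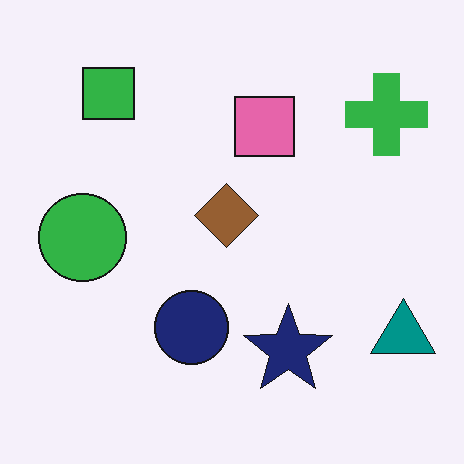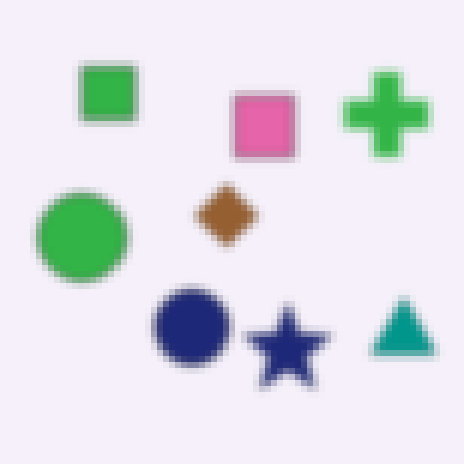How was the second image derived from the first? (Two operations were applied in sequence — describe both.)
Moderately blurred, then moderately pixelated.

Shape edges and outlines are uniformly softened across the whole image. Shapes are reduced to large square blocks; fine edges and outlines are lost — a downscale-then-upscale (mosaic) effect.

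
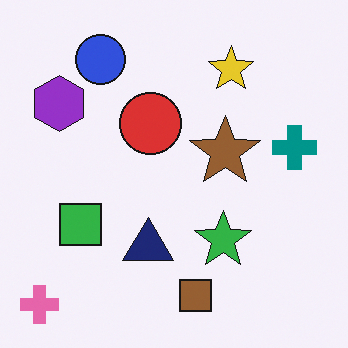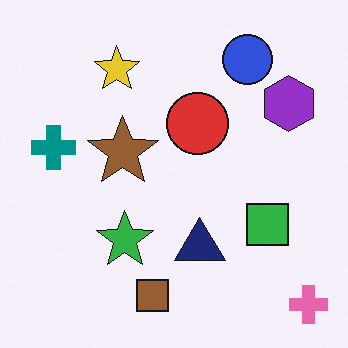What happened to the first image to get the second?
This is the original image flipped horizontally (left ↔ right).

The pink cross is in the bottom-left of the first image and the bottom-right of the second — shapes on opposite sides of the vertical midline have swapped in a mirror flip.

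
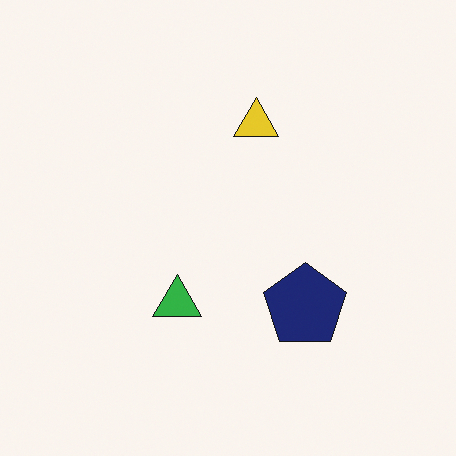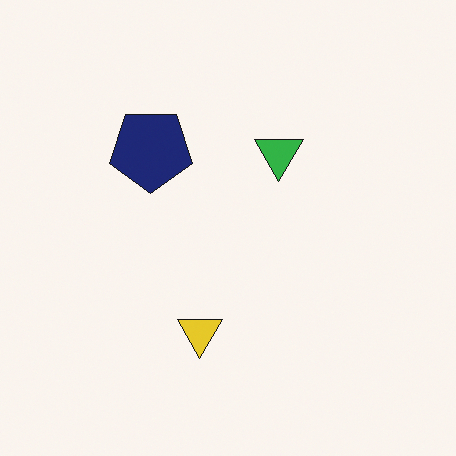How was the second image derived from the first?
It was rotated 180°.

The navy pentagon sits in the bottom-right of the first image and the top-left of the second — consistent with a whole-image 180° rotation.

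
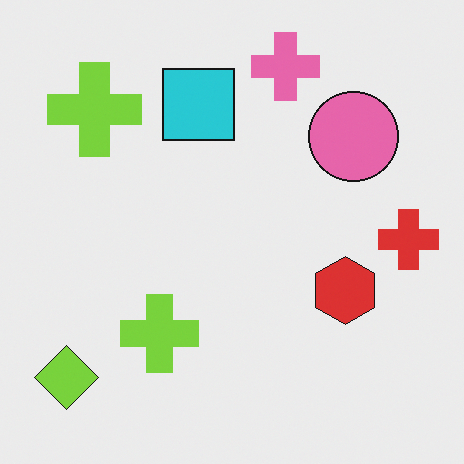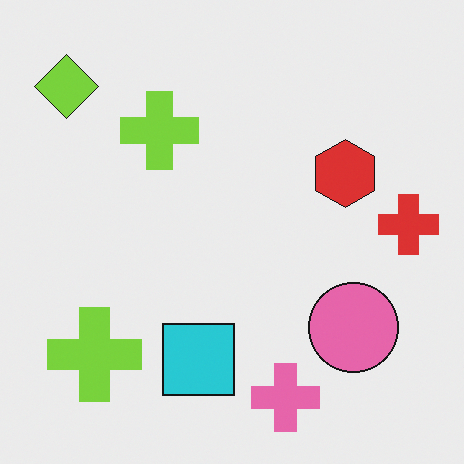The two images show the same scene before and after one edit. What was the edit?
The second image is the first flipped vertically (top ↔ bottom).

The pink cross is in the top of the first image and the bottom of the second — shapes on opposite sides of the horizontal midline have swapped in a mirror flip.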